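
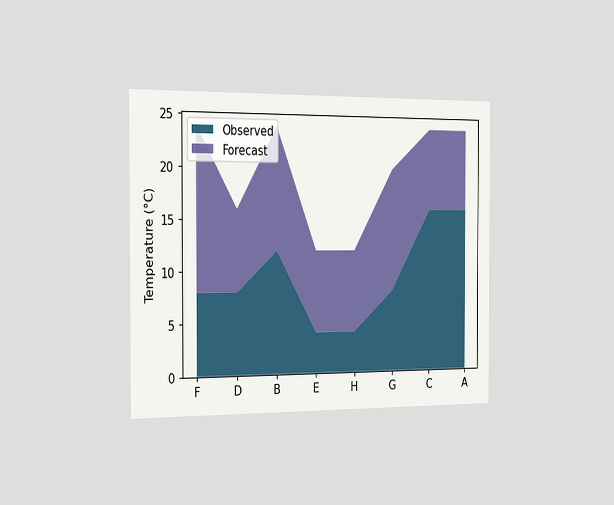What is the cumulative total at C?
24°C

The chart is viewed slightly from the left. The stacked total at C reaches 24°C.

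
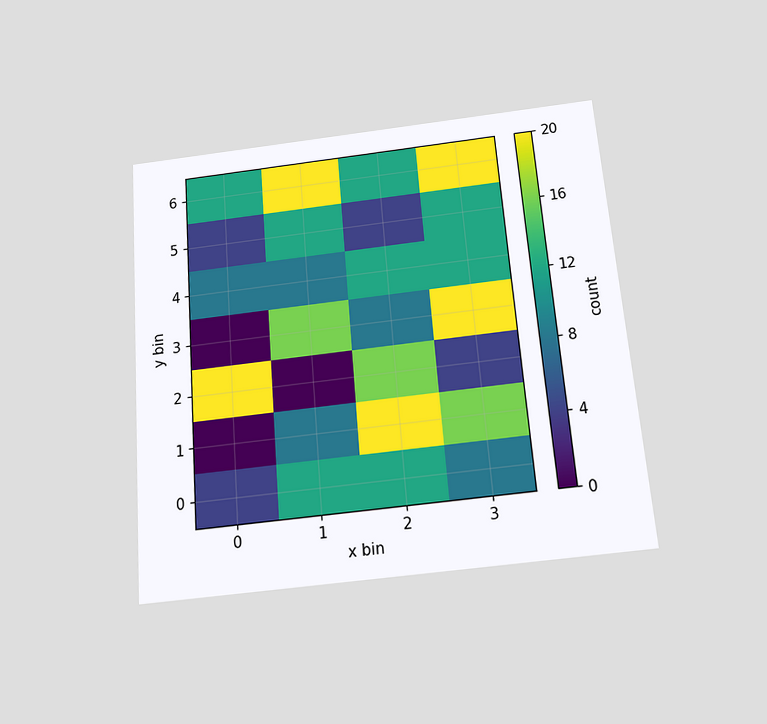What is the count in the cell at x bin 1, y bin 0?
The chart is tilted about 5° counter-clockwise and viewed slightly from below. Matching the cell (1, 0) against the colorbar gives 12.

12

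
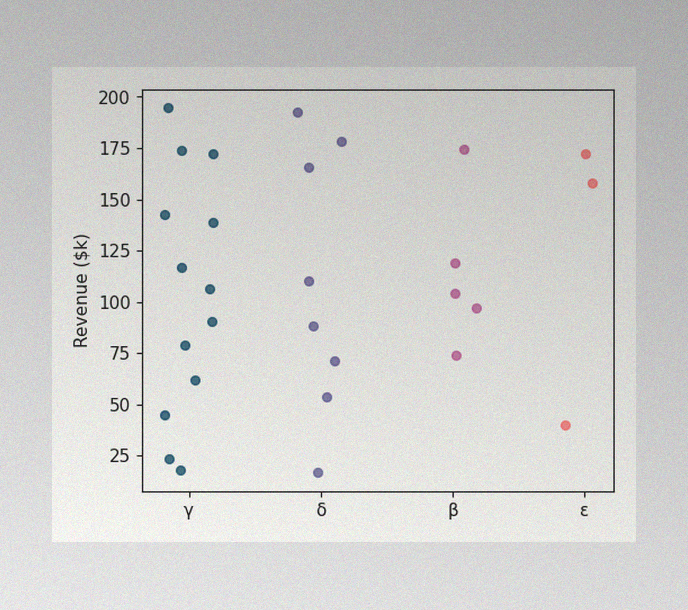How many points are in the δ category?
The image has some photo noise and uneven lighting. Counting the markers in the δ column gives 8.

8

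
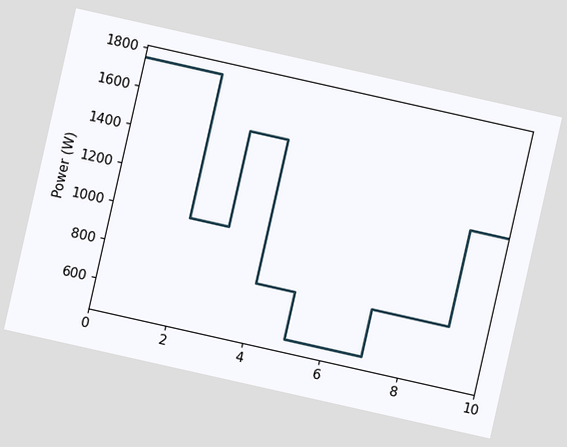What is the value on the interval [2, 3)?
1000W

The chart is tilted about 13° clockwise. On [2, 3) the step sits at 1000W.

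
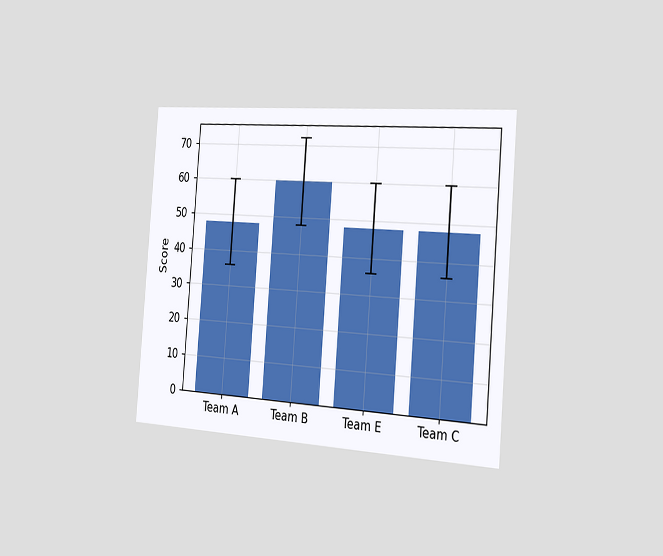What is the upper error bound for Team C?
60

The chart is tilted about 4° clockwise and viewed slightly from the right. The Team C bar's upper whisker reaches 60.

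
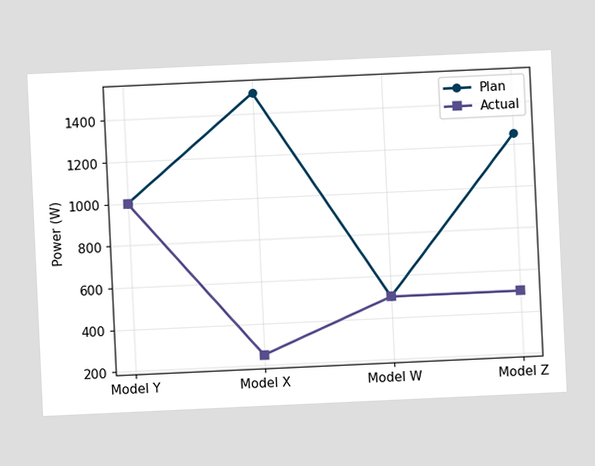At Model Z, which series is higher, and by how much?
The chart is tilted about 3° counter-clockwise. At Model Z, Plan sits above the other line by 750W.

Plan, by 750W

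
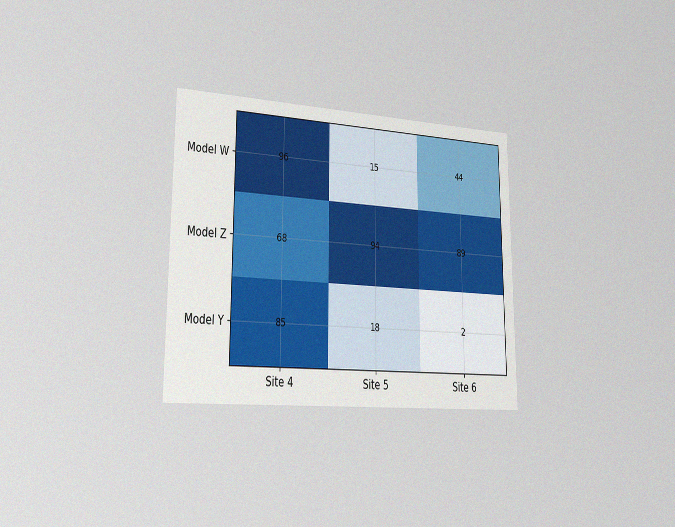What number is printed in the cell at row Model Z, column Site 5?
94

The chart is viewed slightly from the left, with some photo noise. The (Model Z, Site 5) cell reads 94.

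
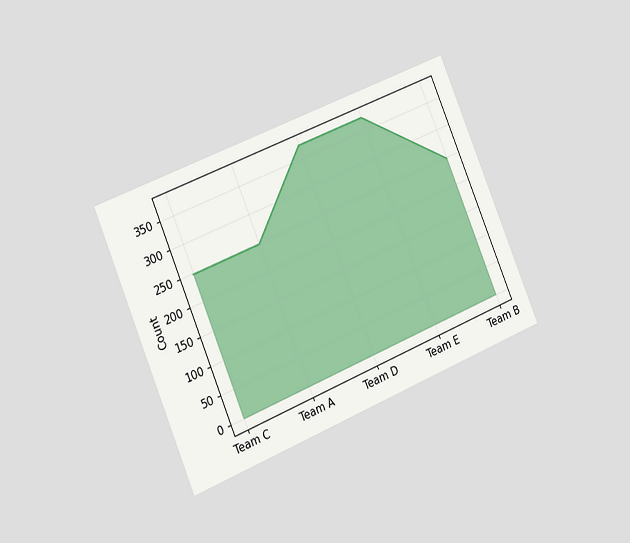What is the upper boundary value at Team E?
The chart is tilted about 23° counter-clockwise and viewed slightly from the left. At Team E the upper boundary is at 372.

372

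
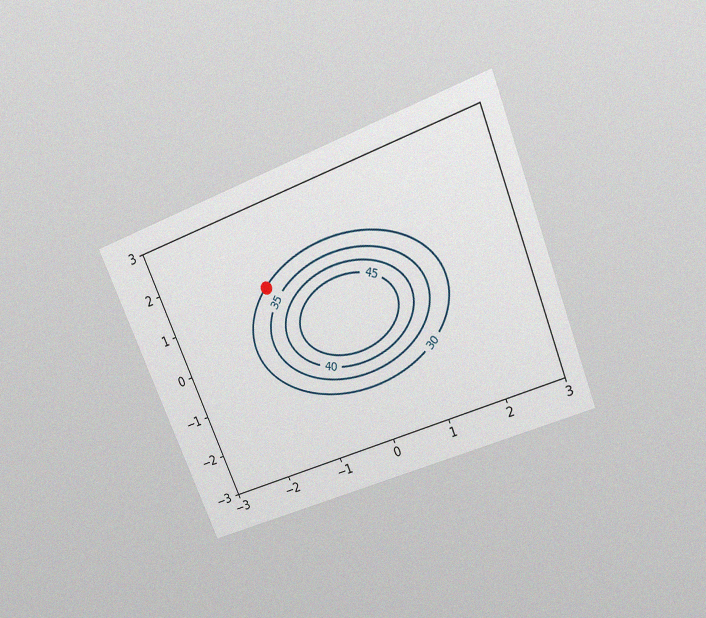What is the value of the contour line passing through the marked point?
30

The chart is tilted about 22° counter-clockwise and viewed slightly from above, with some photo noise. The marked point sits on the contour labelled 30.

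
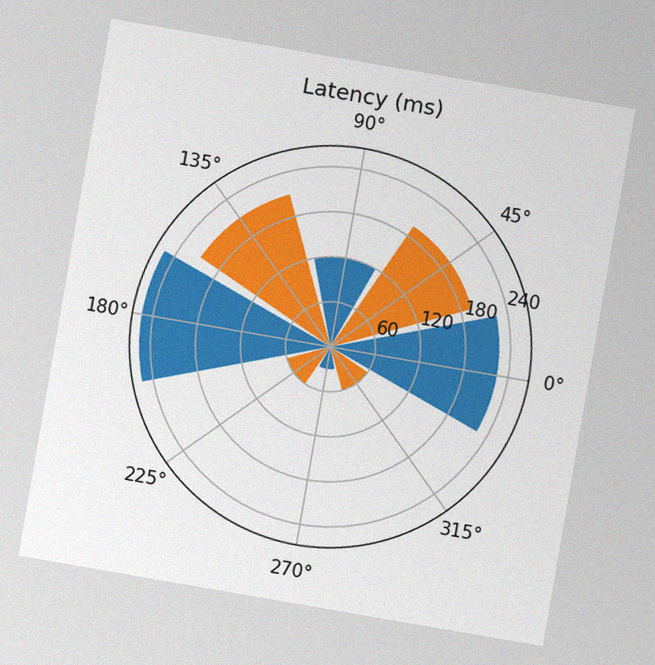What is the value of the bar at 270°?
30ms

The chart is tilted about 10° clockwise, with some photo noise. The bar at 270° reaches 30ms on the radial axis.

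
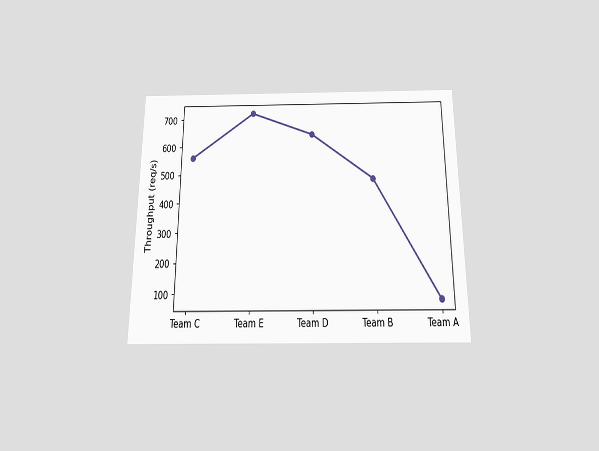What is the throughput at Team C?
560req/s

The chart is viewed slightly from below. At Team C, the line is at 560req/s.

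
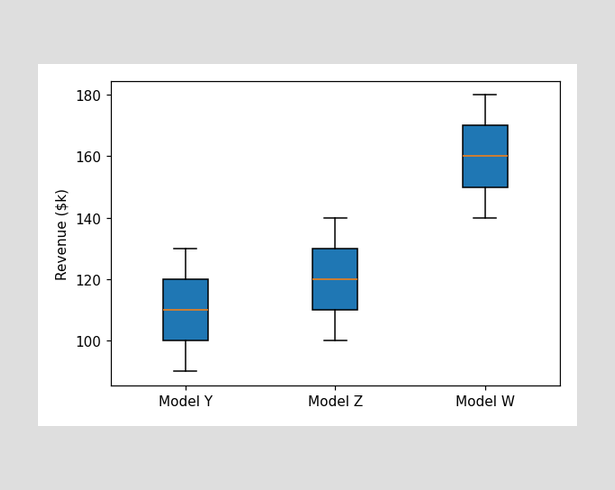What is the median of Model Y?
The median line in the Model Y box sits at $110k.

$110k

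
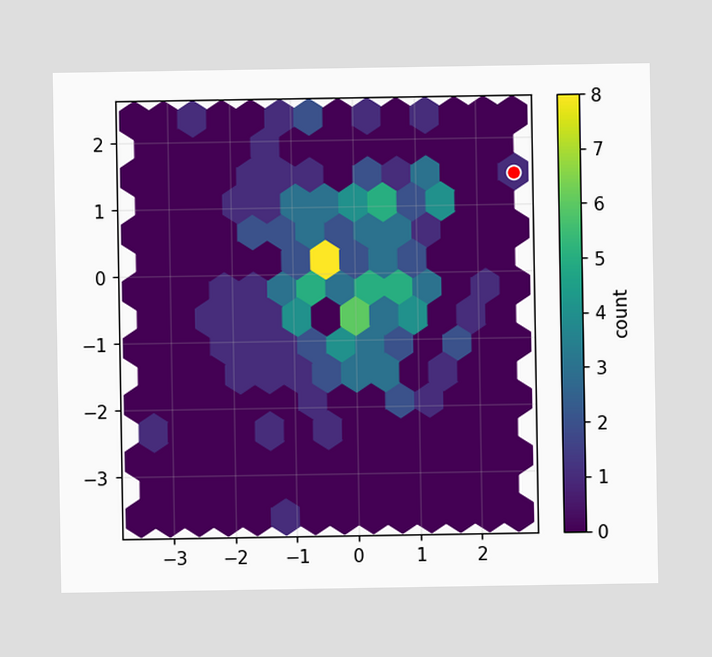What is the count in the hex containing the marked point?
The marked hex reads 1 on the colorbar.

1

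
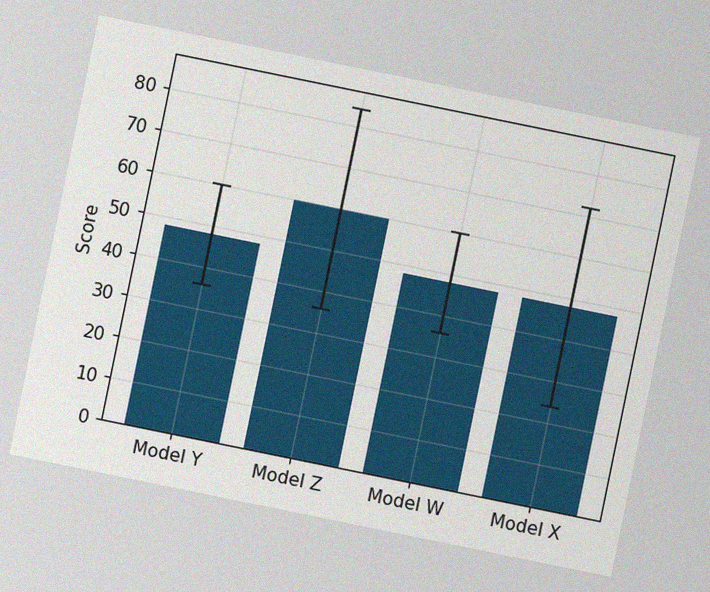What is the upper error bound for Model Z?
The chart is tilted about 12° clockwise, with some photo noise. The Model Z bar's upper whisker reaches 84.

84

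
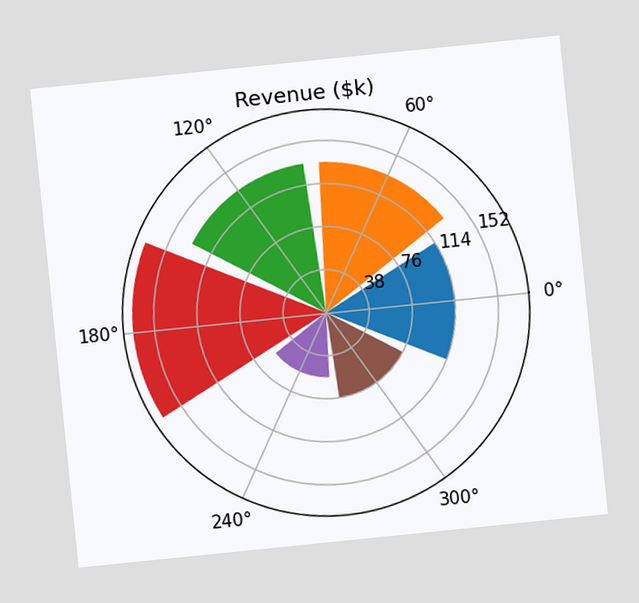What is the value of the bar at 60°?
The chart is tilted about 6° counter-clockwise. The bar at 60° reaches $133k on the radial axis.

$133k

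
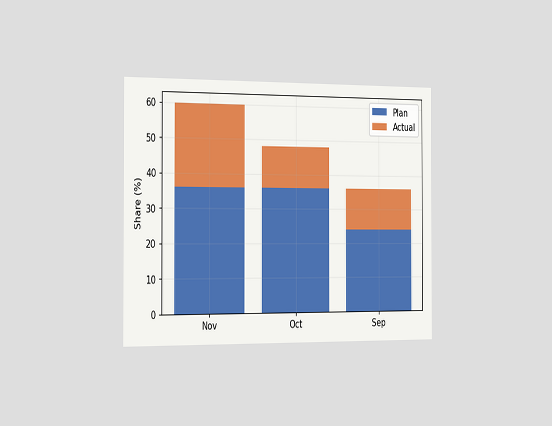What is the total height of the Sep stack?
The chart is viewed slightly from the left. The Sep stack's top reaches 36% on the y-axis.

36%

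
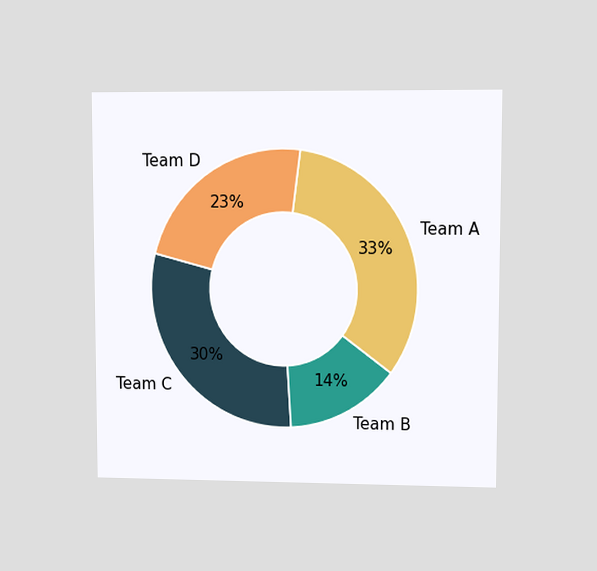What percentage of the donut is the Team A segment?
33%

The chart is viewed at a slight angle. The Team A segment takes up 33% of the ring.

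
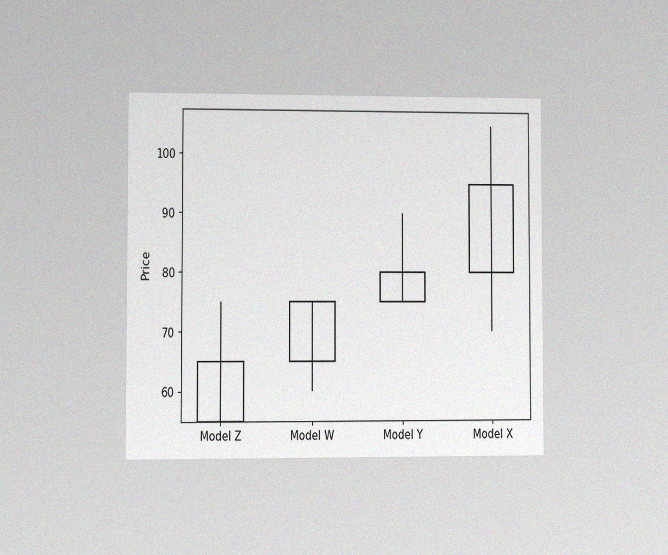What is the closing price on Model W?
The chart is viewed at a slight angle, with some photo noise. The Model W candle closes at 75.

75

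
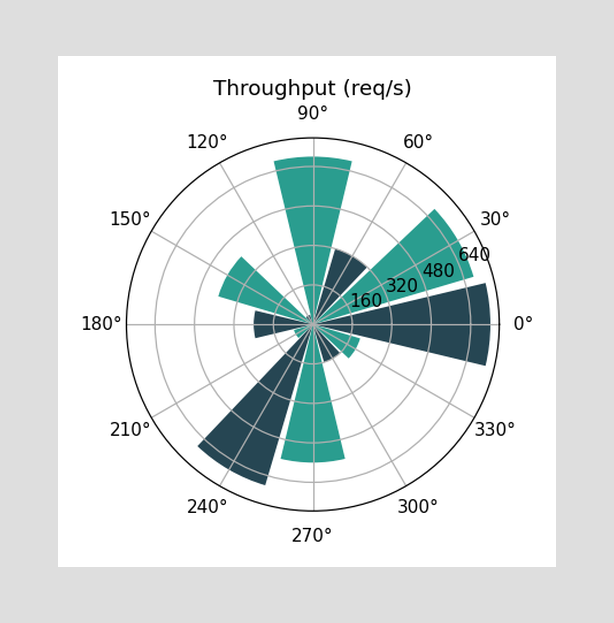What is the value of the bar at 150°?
The bar at 150° reaches 400req/s on the radial axis.

400req/s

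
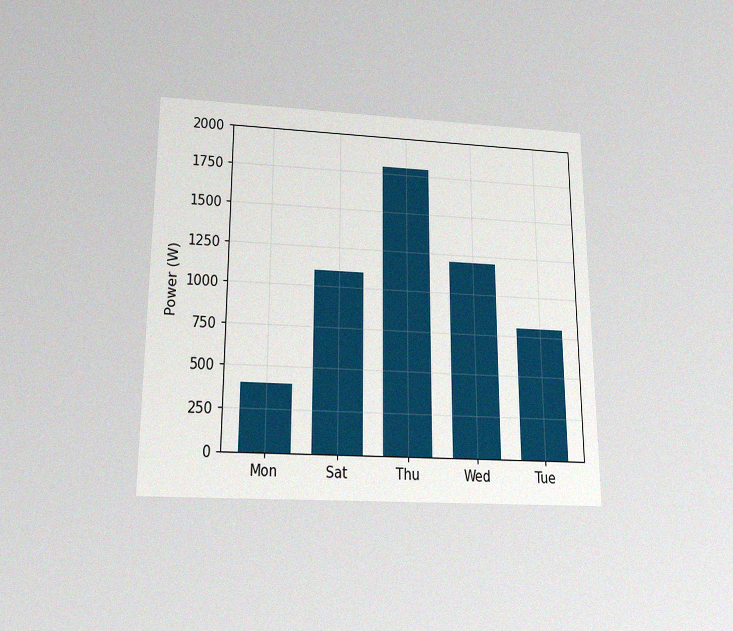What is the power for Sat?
1100W

The chart is viewed slightly from below, with some photo noise. Reading along the chart's y-axis, the Sat bar reaches 1100W.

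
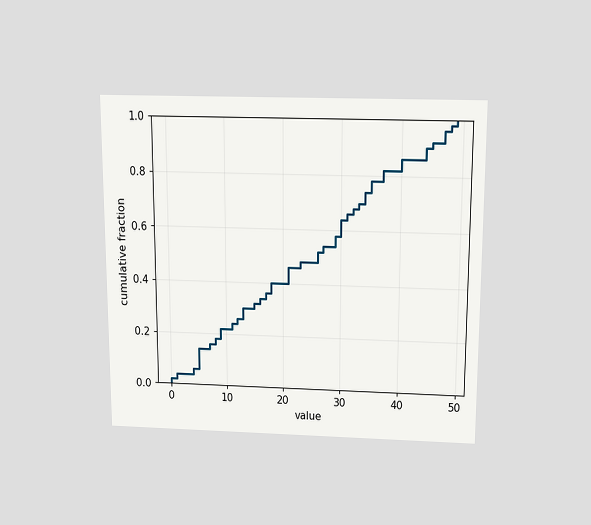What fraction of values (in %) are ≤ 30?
64%

The chart is viewed slightly from above. At x=30 the ECDF step is at 64%.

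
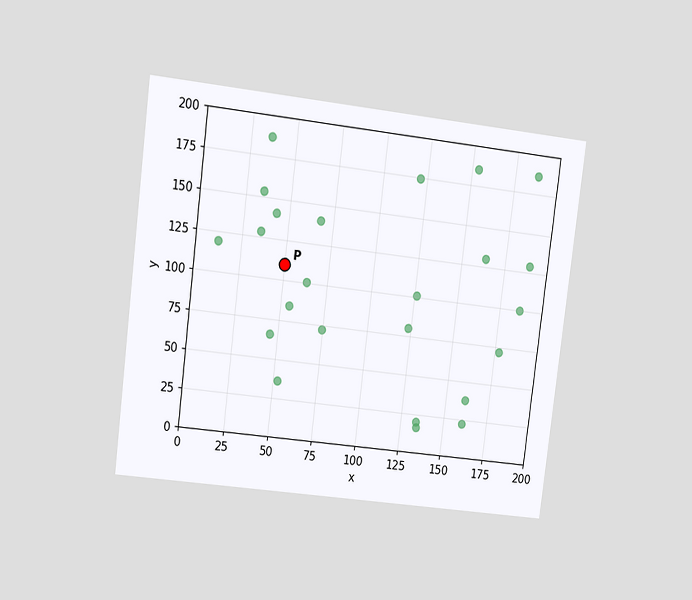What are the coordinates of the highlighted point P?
(50, 110)

The chart is tilted about 7° clockwise and viewed at a slight angle. Following the gridlines from P to each axis, P sits at (50, 110).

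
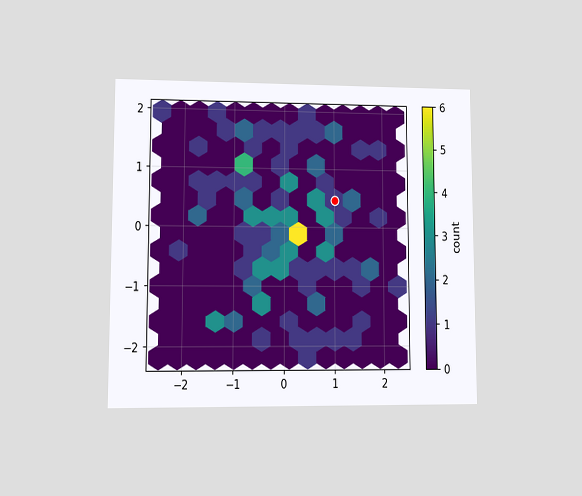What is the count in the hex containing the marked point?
1

The chart is viewed at a slight angle. The marked hex reads 1 on the colorbar.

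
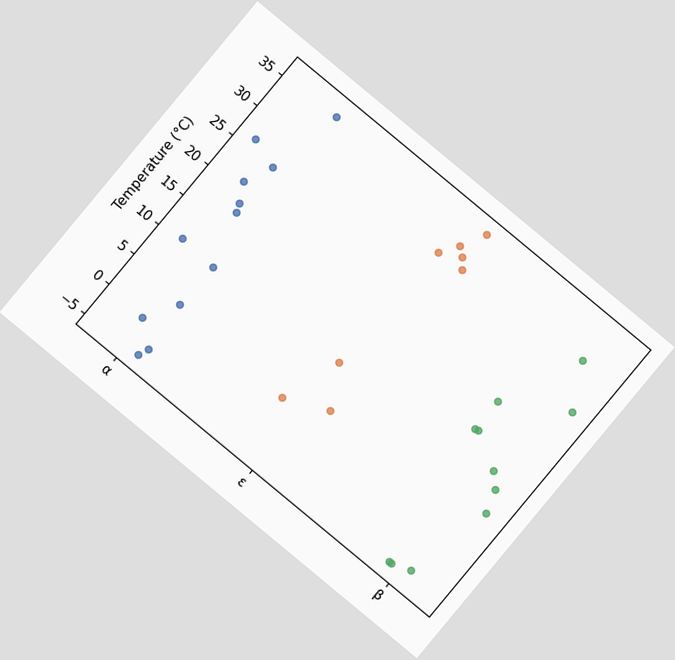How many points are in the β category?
The chart is tilted about 40° clockwise. Counting the markers in the β column gives 11.

11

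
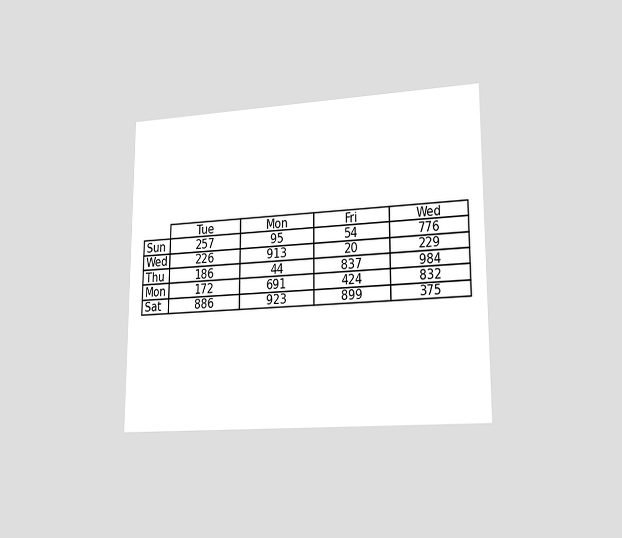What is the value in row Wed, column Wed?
The chart is viewed slightly from the right. The (Wed, Wed) cell reads 229.

229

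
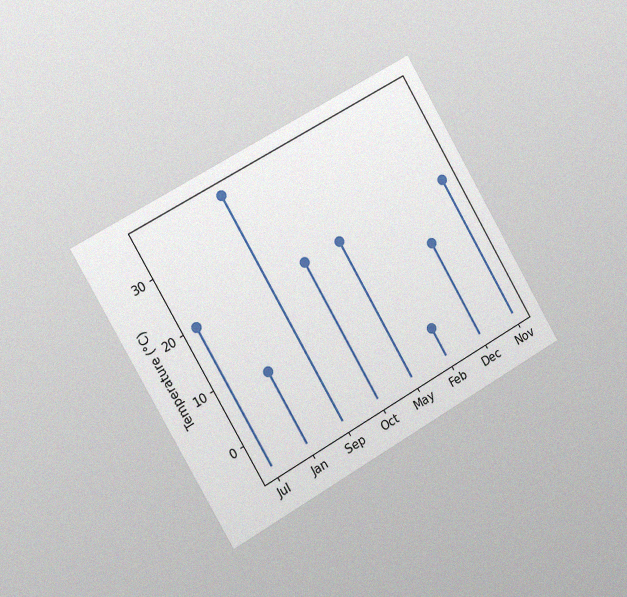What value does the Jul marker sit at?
20°C

The chart is tilted about 30° counter-clockwise and viewed slightly from the left, with some photo noise. The Jul marker sits at 20°C.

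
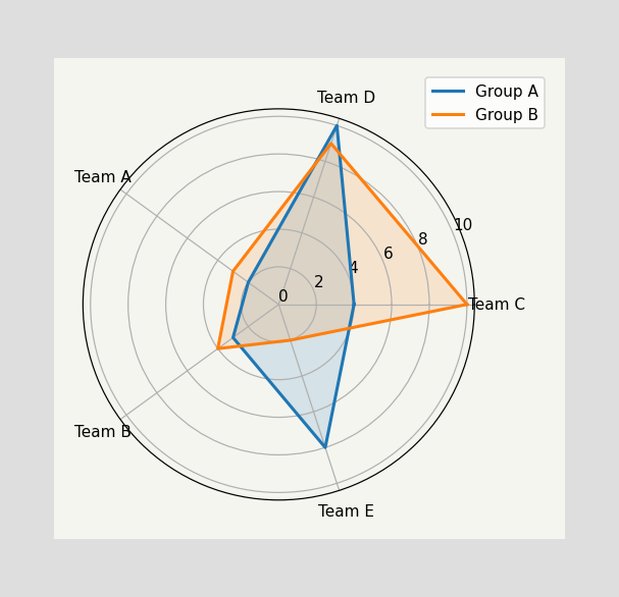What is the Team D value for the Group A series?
10

On the Team D axis, Group A reaches 10.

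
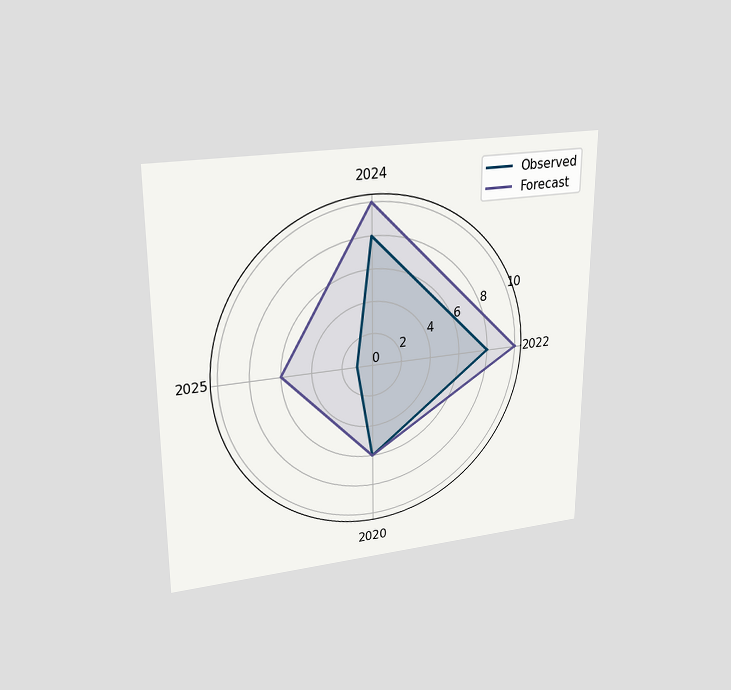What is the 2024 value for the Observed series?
8

The chart is viewed slightly from above. On the 2024 axis, Observed reaches 8.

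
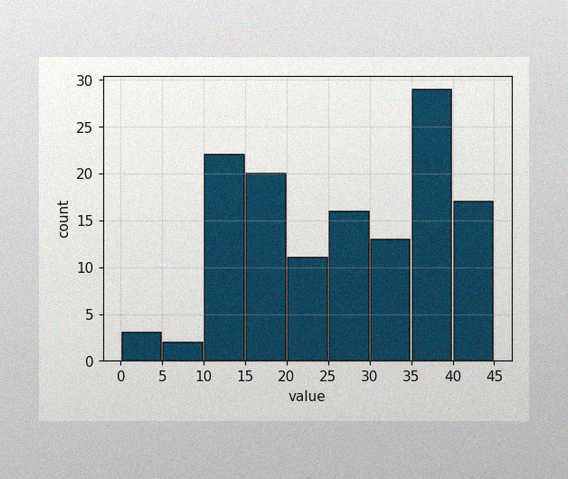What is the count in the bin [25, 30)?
The image has some photo noise and uneven lighting. The [25, 30) bin has height 16.

16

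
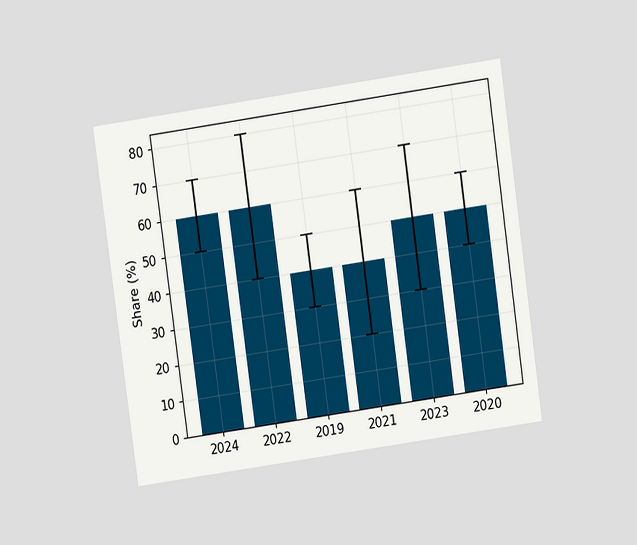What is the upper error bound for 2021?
60%

The chart is tilted about 8° counter-clockwise and viewed at a slight angle. The 2021 bar's upper whisker reaches 60%.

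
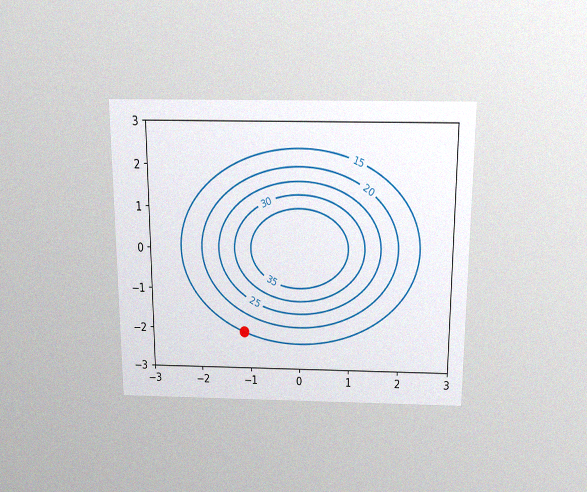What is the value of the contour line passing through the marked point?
15

The chart is viewed slightly from above, with some photo noise. The marked point sits on the contour labelled 15.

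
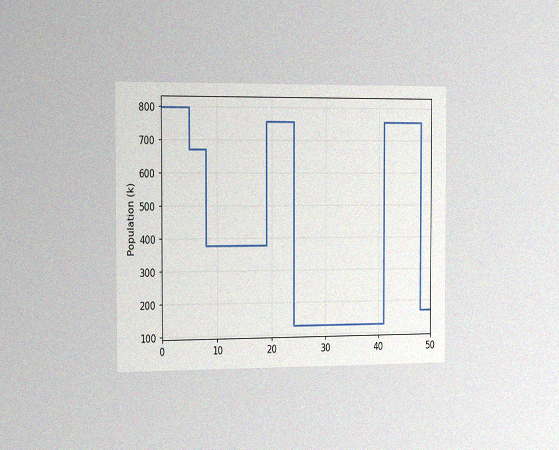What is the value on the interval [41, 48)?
The chart is viewed slightly from the left, with some photo noise. On [41, 48) the step sits at 756k.

756k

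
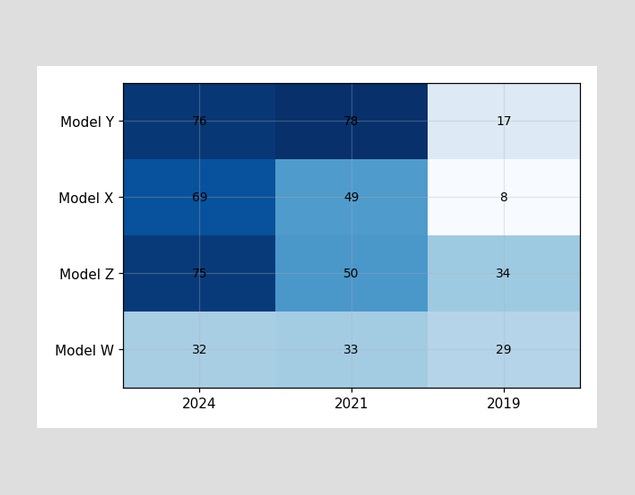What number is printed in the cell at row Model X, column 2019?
The (Model X, 2019) cell reads 8.

8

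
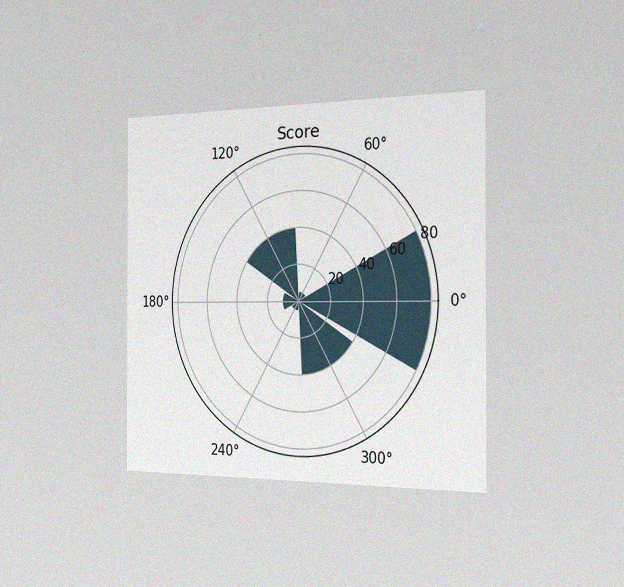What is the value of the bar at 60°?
The chart is viewed slightly from the right, with some photo noise. The bar at 60° reaches 5 on the radial axis.

5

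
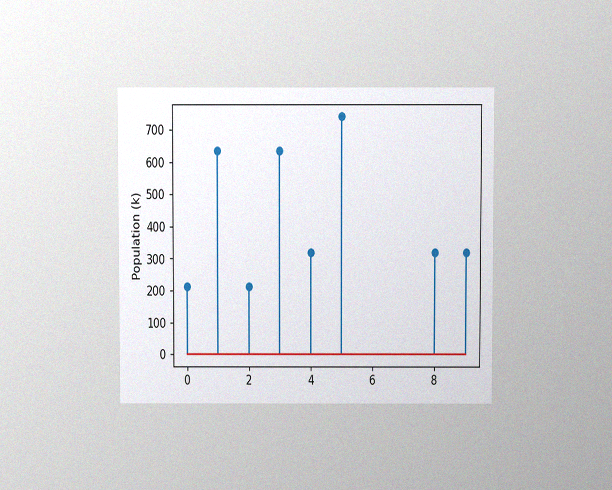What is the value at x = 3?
The chart is viewed slightly from above, with some photo noise. The stem at x=3 reaches 636k.

636k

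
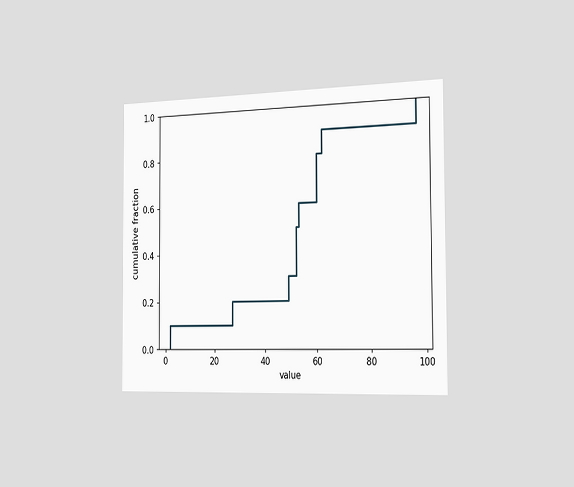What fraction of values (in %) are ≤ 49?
30%

The chart is viewed slightly from the right. At x=49 the ECDF step is at 30%.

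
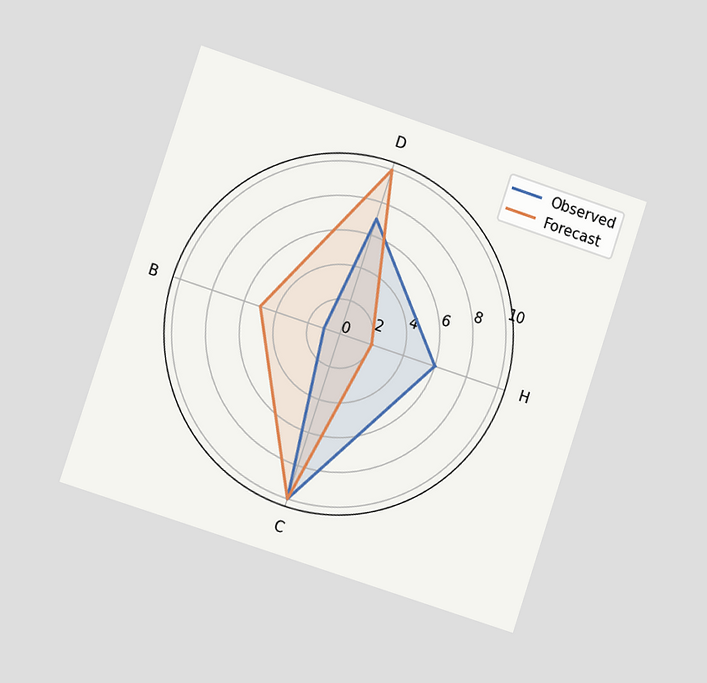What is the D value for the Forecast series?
10

The chart is tilted about 18° clockwise and viewed at a slight angle. On the D axis, Forecast reaches 10.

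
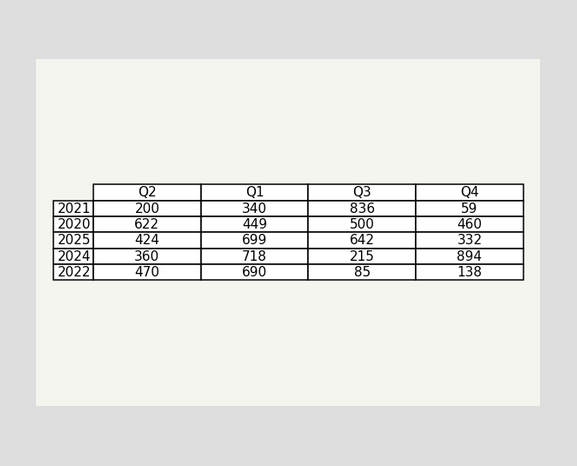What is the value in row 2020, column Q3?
The (2020, Q3) cell reads 500.

500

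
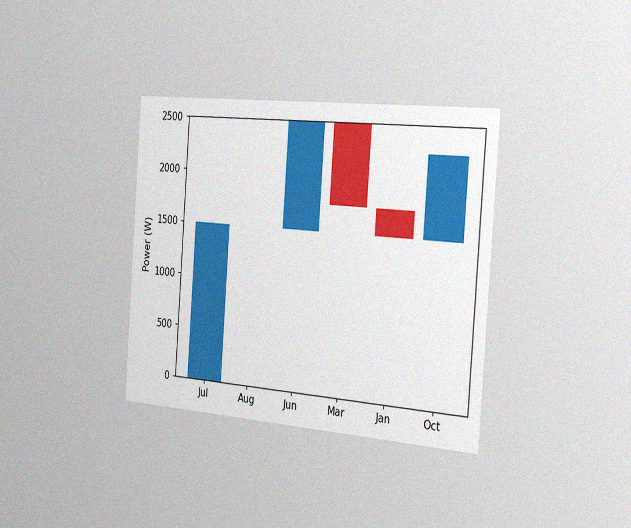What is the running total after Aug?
1500W

The chart is tilted about 4° clockwise and viewed slightly from the right, with some photo noise. After Aug the running total reaches 1500W.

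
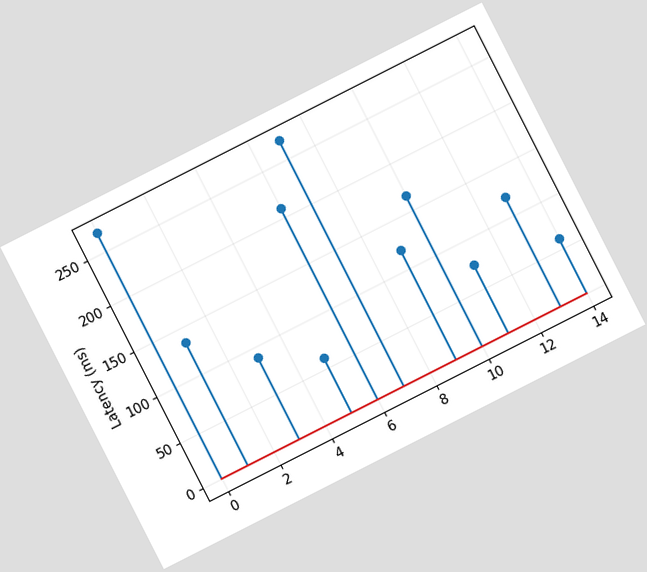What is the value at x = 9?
The chart is tilted about 27° counter-clockwise. The stem at x=9 reaches 120ms.

120ms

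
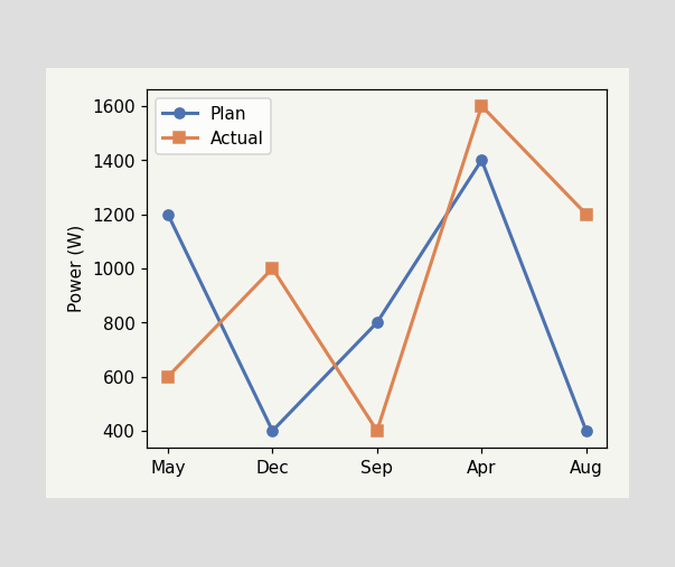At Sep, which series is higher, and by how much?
Plan, by 400W

At Sep, Plan sits above the other line by 400W.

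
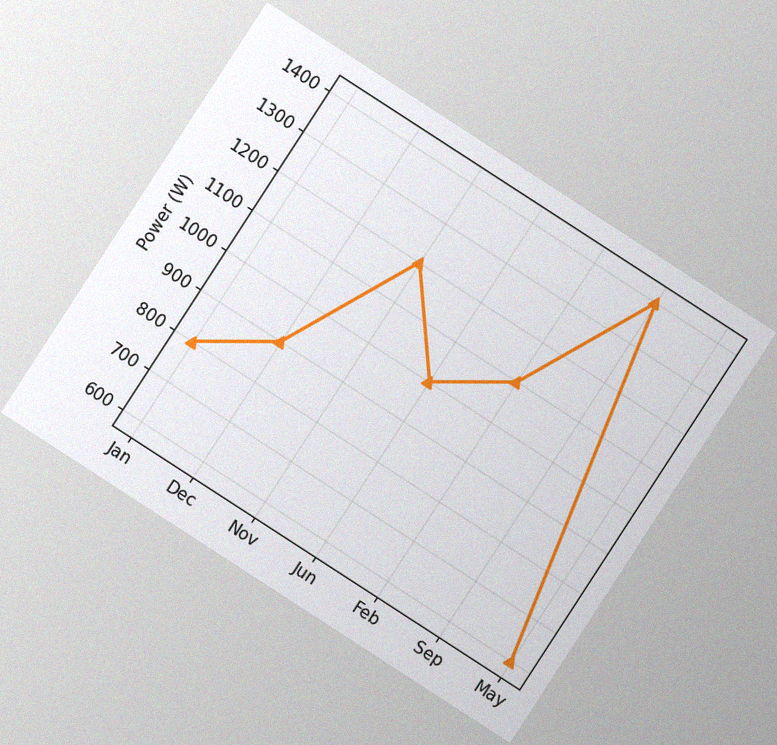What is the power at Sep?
1400W

The chart is tilted about 33° clockwise, with some photo noise. At Sep, the line is at 1400W.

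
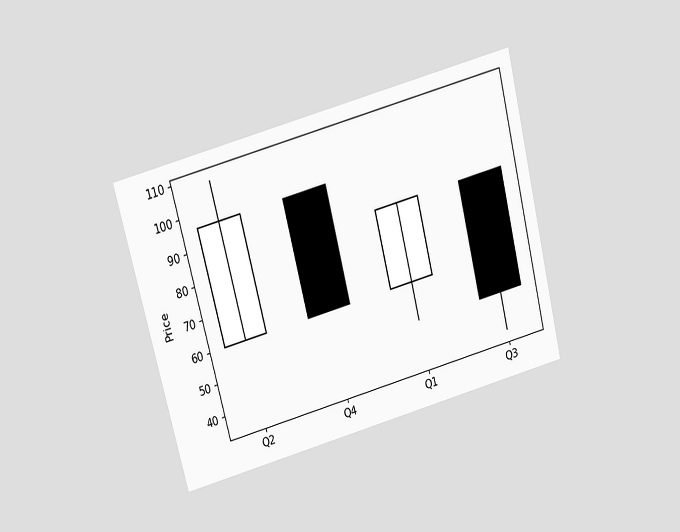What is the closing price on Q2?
96

The chart is tilted about 14° counter-clockwise and viewed slightly from above. The Q2 candle closes at 96.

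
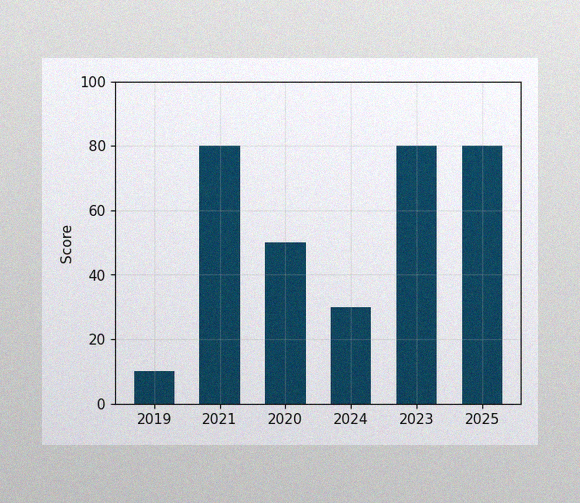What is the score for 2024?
The image has some photo noise and uneven lighting. Reading along the chart's y-axis, the 2024 bar reaches 30.

30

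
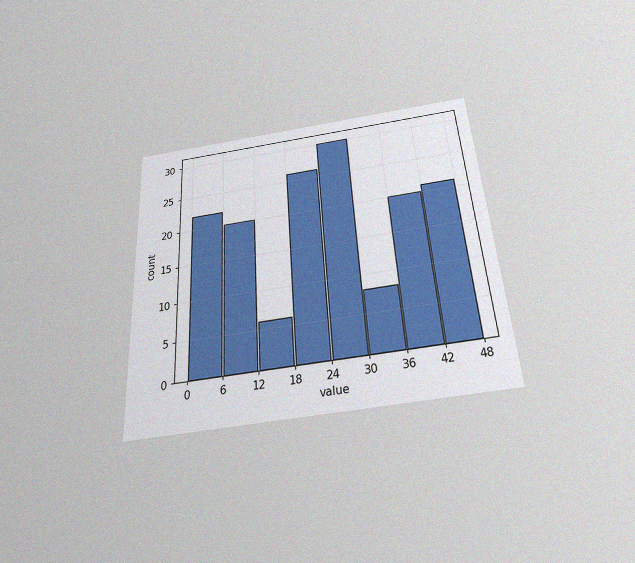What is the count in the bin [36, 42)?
20

The chart is tilted about 4° counter-clockwise and viewed slightly from below, with some photo noise. The [36, 42) bin has height 20.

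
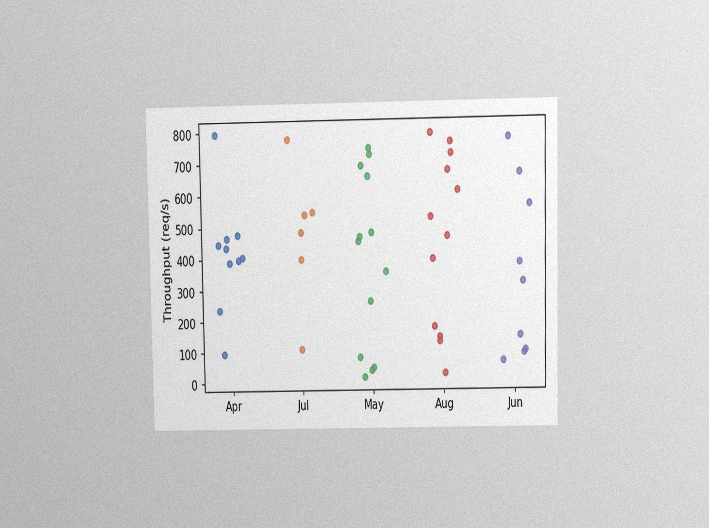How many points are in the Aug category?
The chart is viewed slightly from above, with some photo noise. Counting the markers in the Aug column gives 12.

12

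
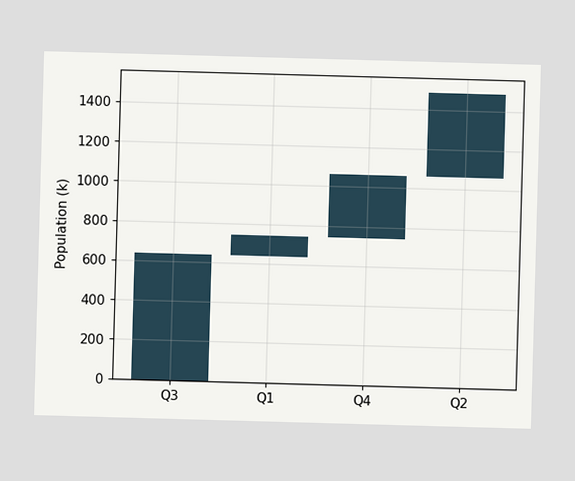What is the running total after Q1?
742k

After Q1 the running total reaches 742k.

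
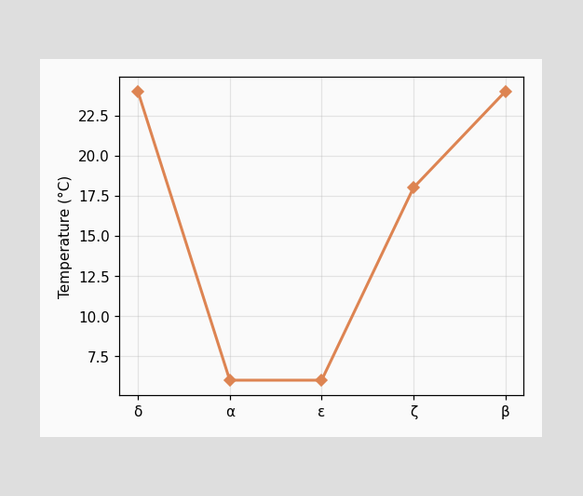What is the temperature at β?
24°C

At β, the line is at 24°C.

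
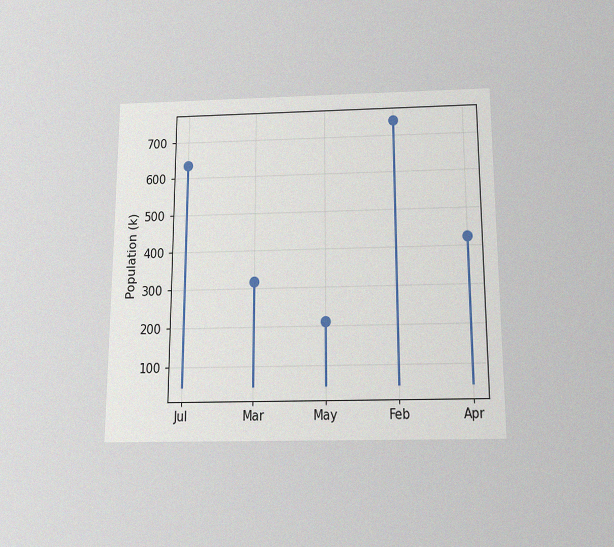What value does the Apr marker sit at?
The chart is viewed slightly from below, with some photo noise. The Apr marker sits at 424k.

424k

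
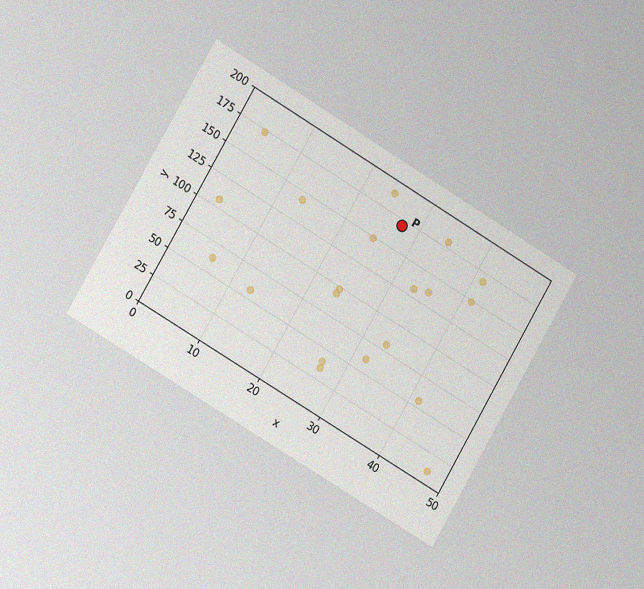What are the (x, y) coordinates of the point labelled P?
The chart is tilted about 31° clockwise and viewed slightly from the left, with some photo noise. Following the gridlines from P to each axis, P sits at (27.5, 170).

(27.5, 170)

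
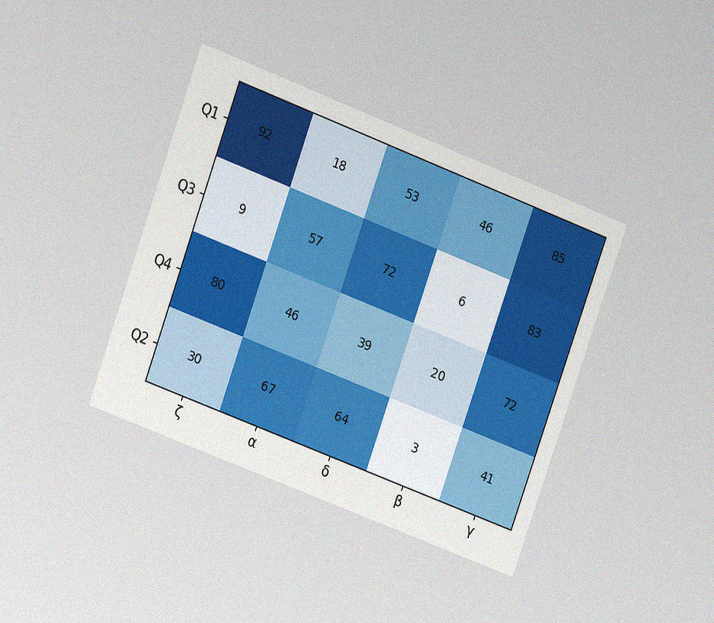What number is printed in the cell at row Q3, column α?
57

The chart is tilted about 20° clockwise and viewed at a slight angle, with some photo noise. The (Q3, α) cell reads 57.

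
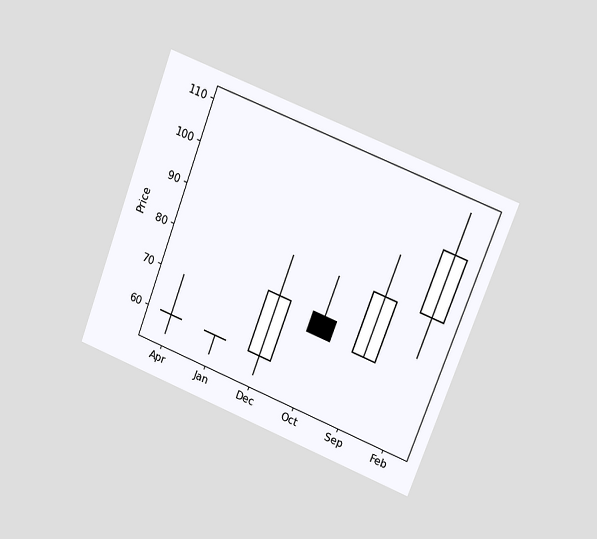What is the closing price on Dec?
The chart is tilted about 21° clockwise and viewed at a slight angle. The Dec candle closes at 75.

75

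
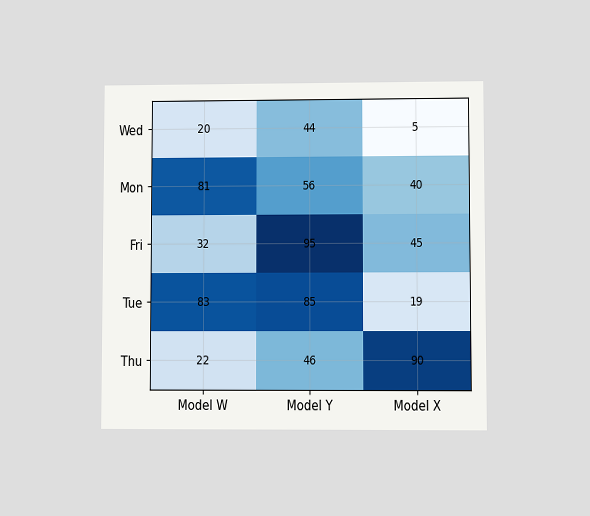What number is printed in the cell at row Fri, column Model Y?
The chart is viewed at a slight angle. The (Fri, Model Y) cell reads 95.

95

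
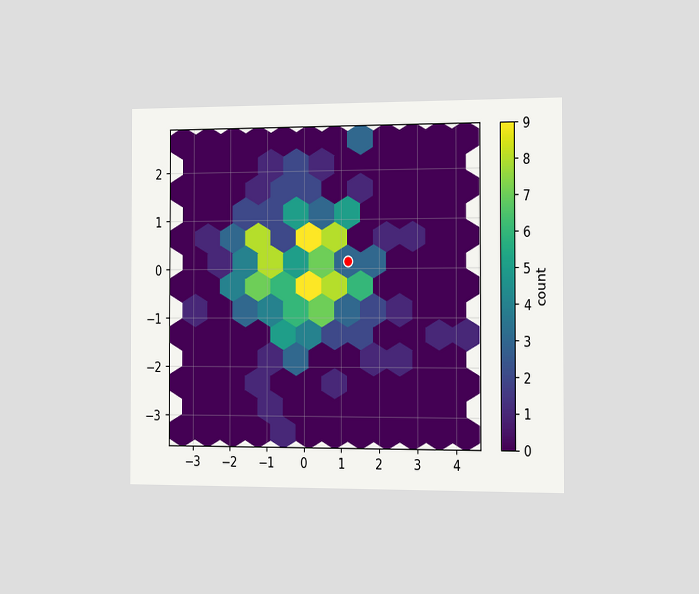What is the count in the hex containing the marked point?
3

The chart is viewed slightly from the right. The marked hex reads 3 on the colorbar.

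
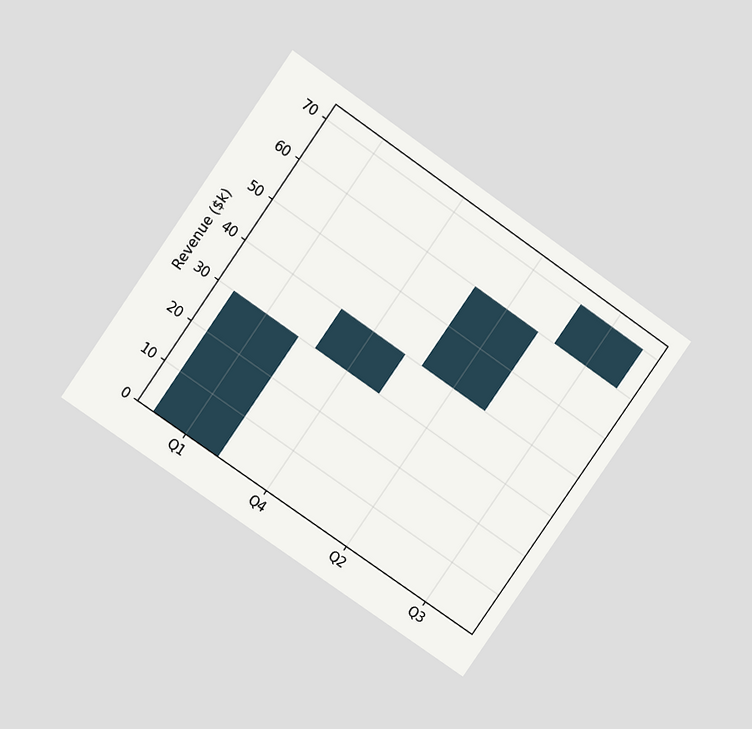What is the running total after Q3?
The chart is tilted about 35° clockwise and viewed at a slight angle. After Q3 the running total reaches $70k.

$70k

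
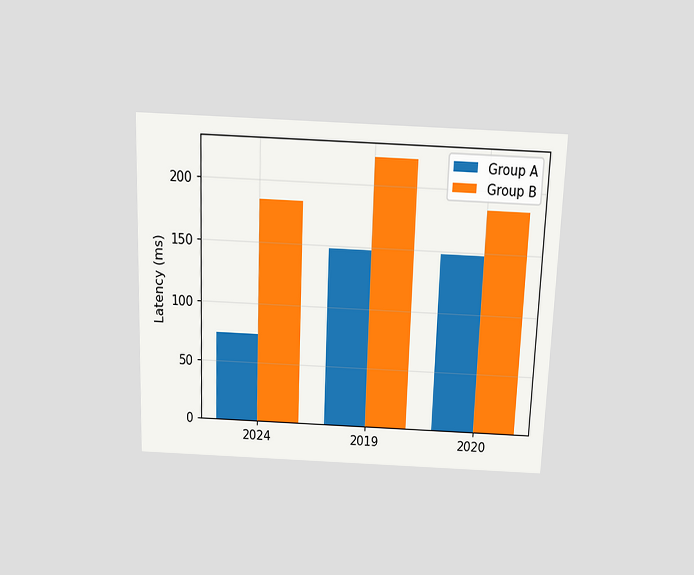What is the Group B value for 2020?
The chart is tilted about 2° clockwise and viewed slightly from above. The Group B bar at 2020 reaches 185ms on the y-axis.

185ms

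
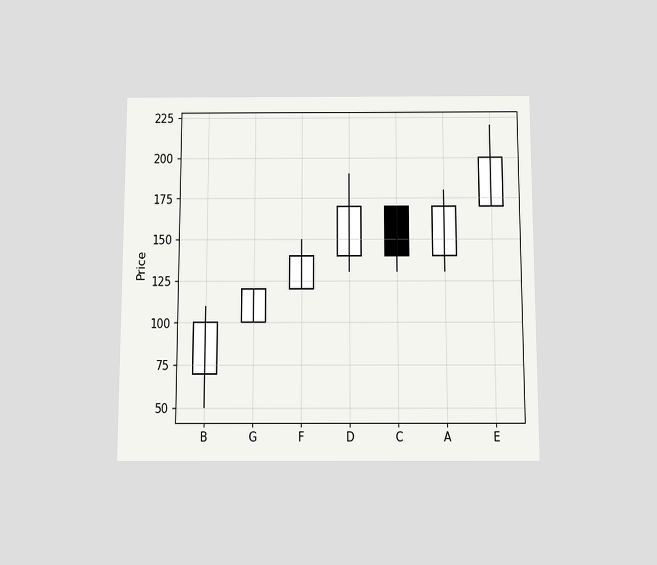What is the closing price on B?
100

The chart is viewed slightly from below. The B candle closes at 100.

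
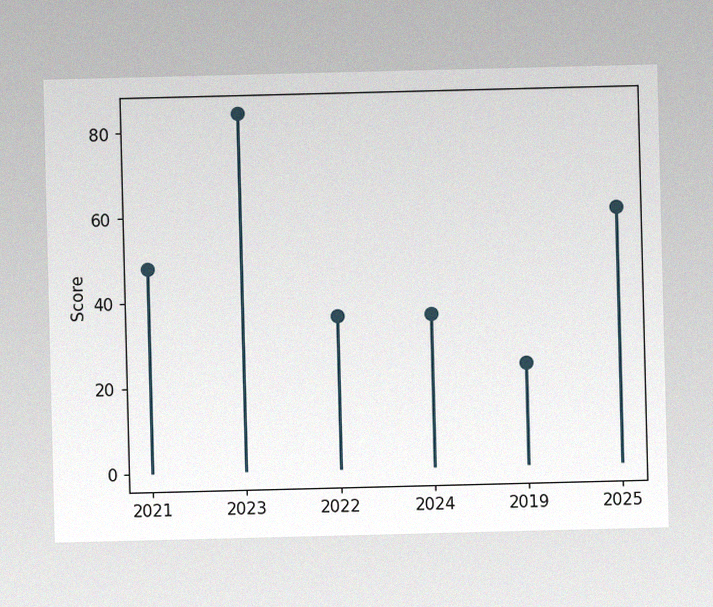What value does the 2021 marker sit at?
The image has some photo noise and uneven lighting. The 2021 marker sits at 48.

48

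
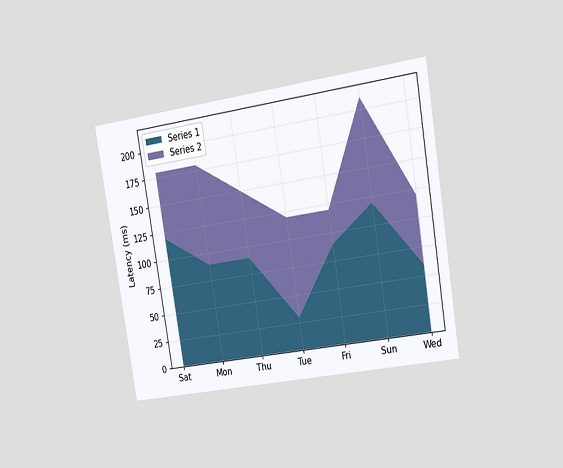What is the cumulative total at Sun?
The chart is tilted about 9° counter-clockwise and viewed slightly from the right. The stacked total at Sun reaches 210ms.

210ms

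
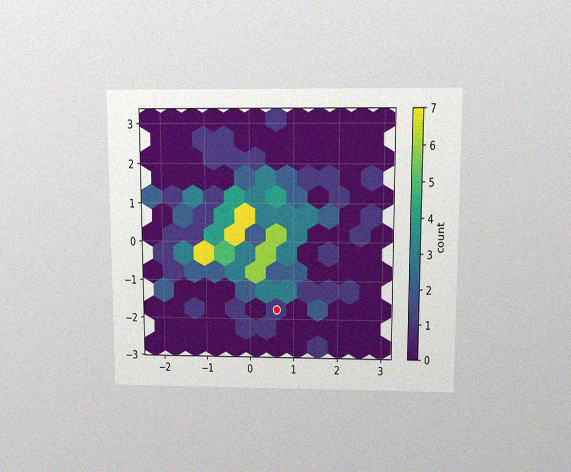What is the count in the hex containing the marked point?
The chart is viewed slightly from above, with some photo noise. The marked hex reads 1 on the colorbar.

1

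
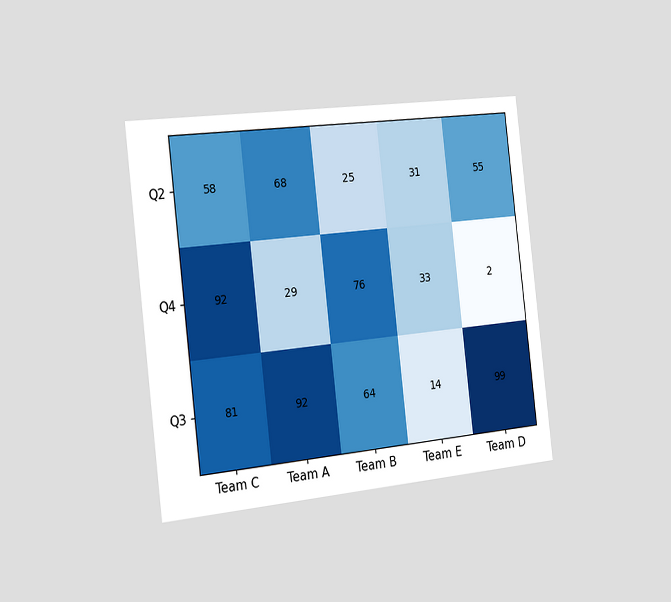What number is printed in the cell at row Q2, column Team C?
58

The chart is tilted about 7° counter-clockwise and viewed slightly from the left. The (Q2, Team C) cell reads 58.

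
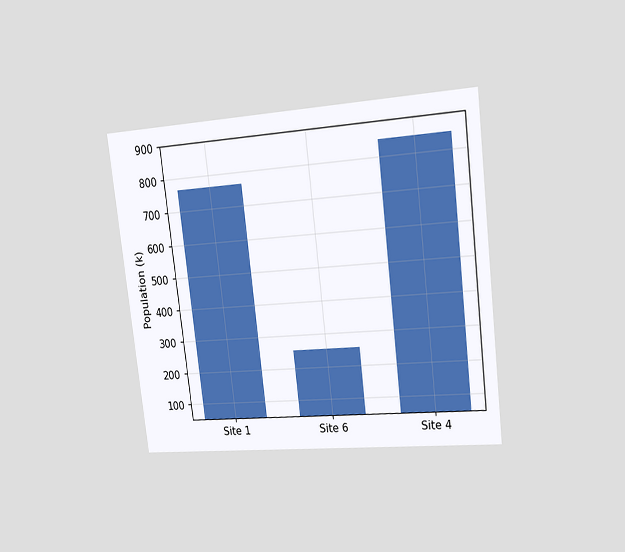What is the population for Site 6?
255k

The chart is tilted about 7° counter-clockwise and viewed slightly from the right. Reading along the chart's y-axis, the Site 6 bar reaches 255k.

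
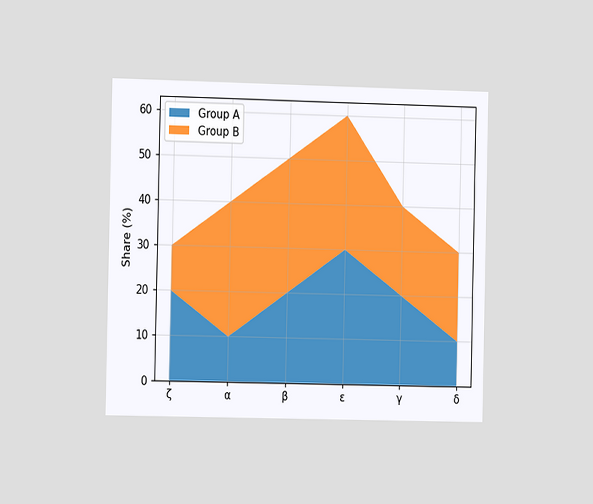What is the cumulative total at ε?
The chart is viewed slightly from the left. The stacked total at ε reaches 60%.

60%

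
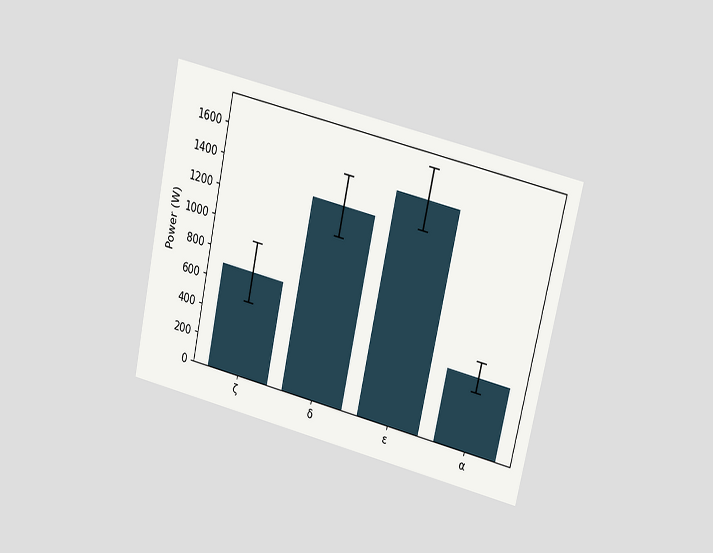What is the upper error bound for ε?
1700W

The chart is tilted about 12° clockwise and viewed at a slight angle. The ε bar's upper whisker reaches 1700W.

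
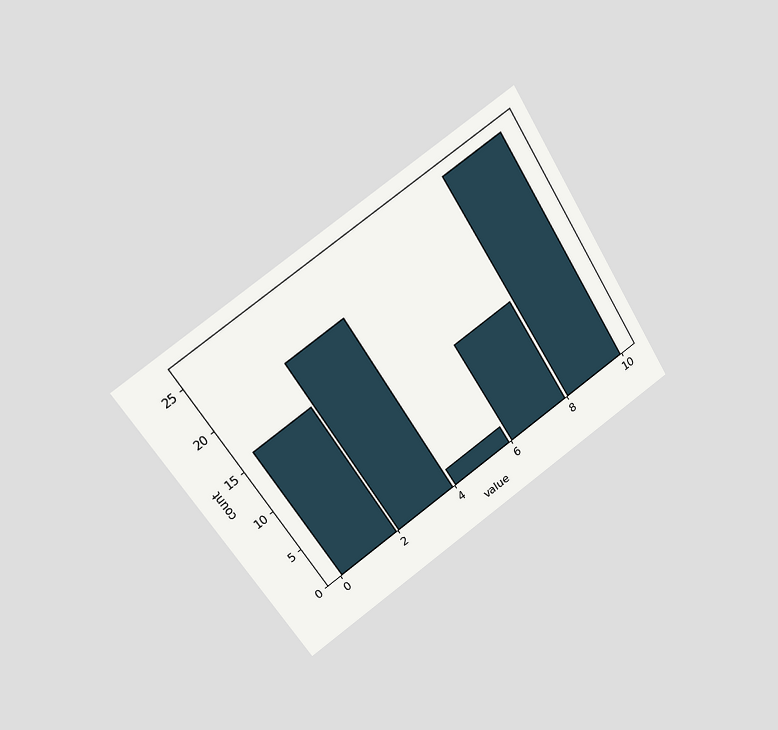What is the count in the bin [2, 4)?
21

The chart is tilted about 33° counter-clockwise and viewed at a slight angle. The [2, 4) bin has height 21.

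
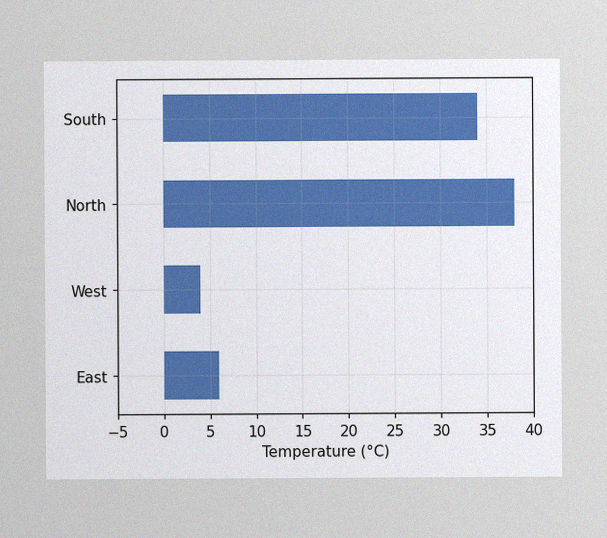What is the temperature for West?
The image has some photo noise and uneven lighting. Reading along the chart's x-axis, the West bar reaches 4°C.

4°C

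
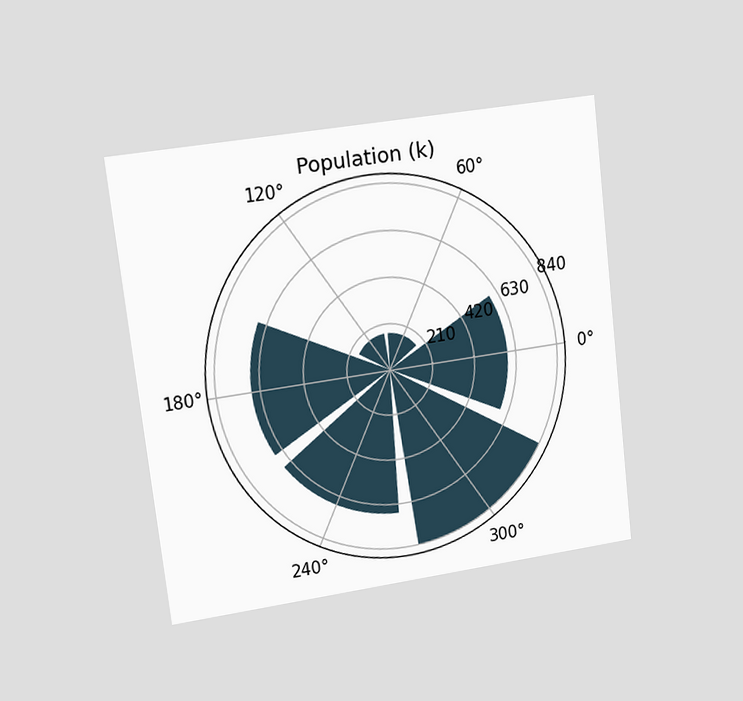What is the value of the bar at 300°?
The chart is tilted about 7° counter-clockwise and viewed at a slight angle. The bar at 300° reaches 840k on the radial axis.

840k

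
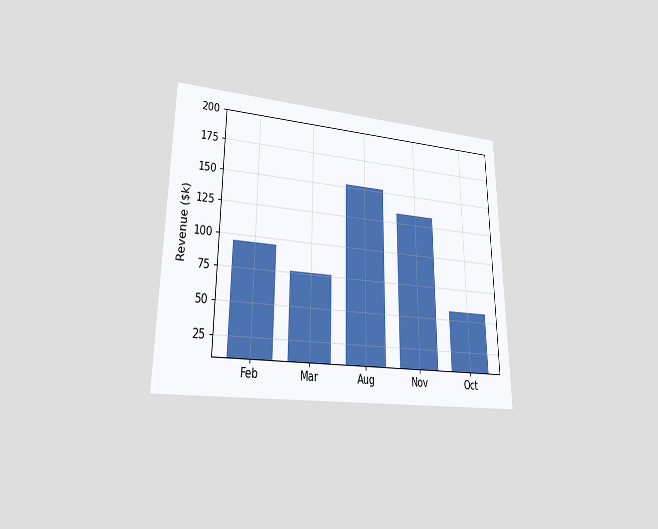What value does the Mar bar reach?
$76k

The chart is viewed at a slight angle. Reading along the chart's y-axis, the Mar bar reaches $76k.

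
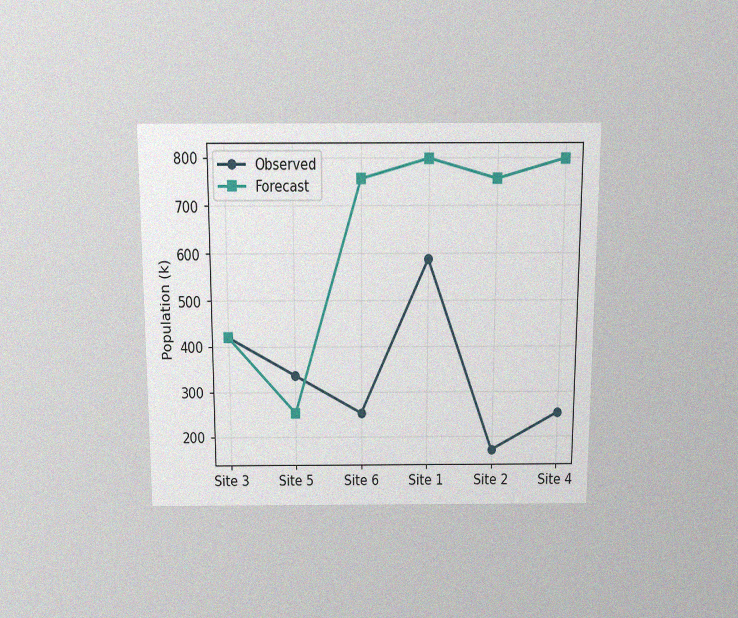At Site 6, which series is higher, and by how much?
Forecast, by 504k

The chart is viewed slightly from above, with some photo noise. At Site 6, Forecast sits above the other line by 504k.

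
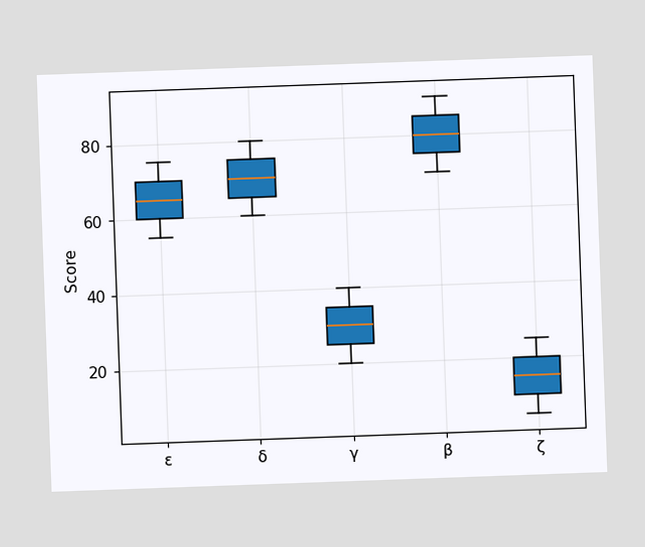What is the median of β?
The chart is tilted about 2° counter-clockwise. The median line in the β box sits at 80.

80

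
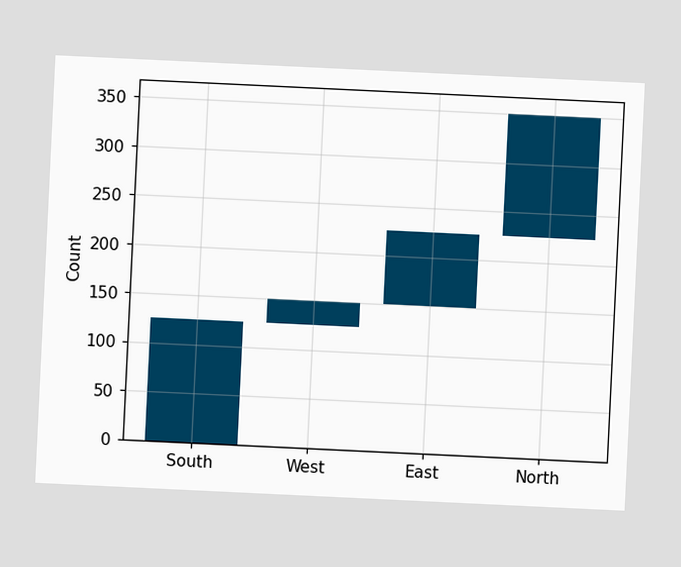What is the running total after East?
The chart is tilted about 3° clockwise. After East the running total reaches 225.

225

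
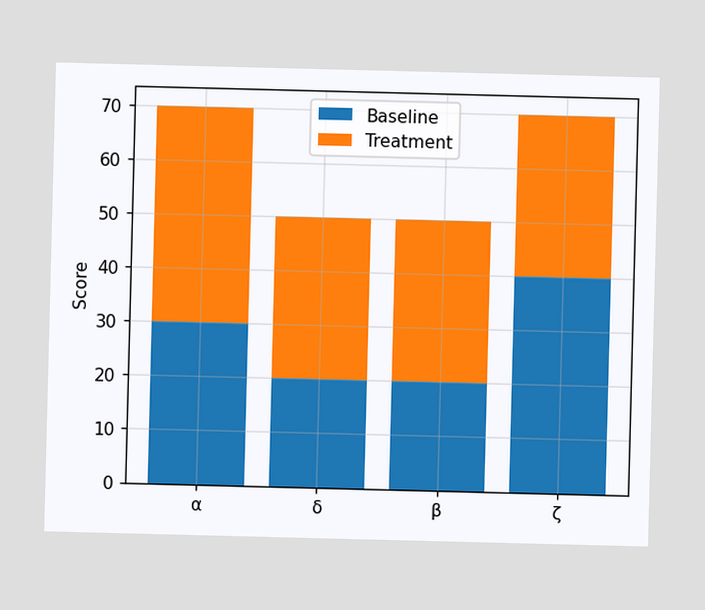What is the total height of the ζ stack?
The ζ stack's top reaches 70 on the y-axis.

70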